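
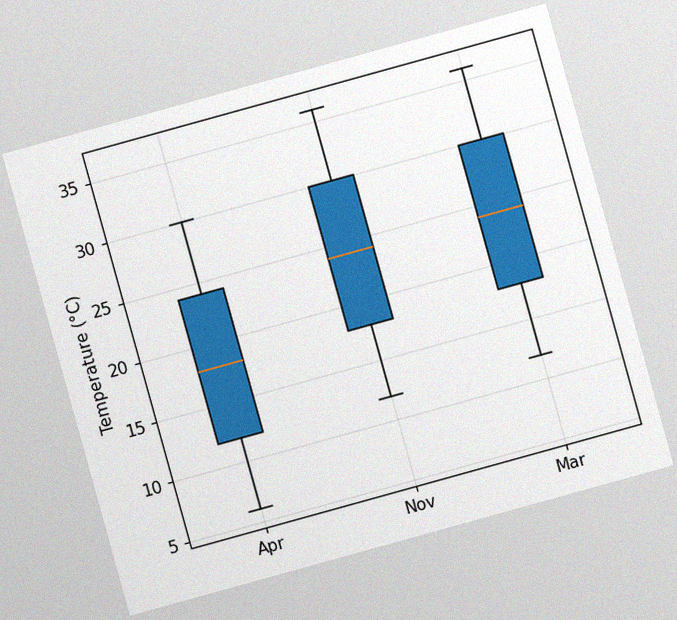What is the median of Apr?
The chart is tilted about 15° counter-clockwise, with some photo noise. The median line in the Apr box sits at 18°C.

18°C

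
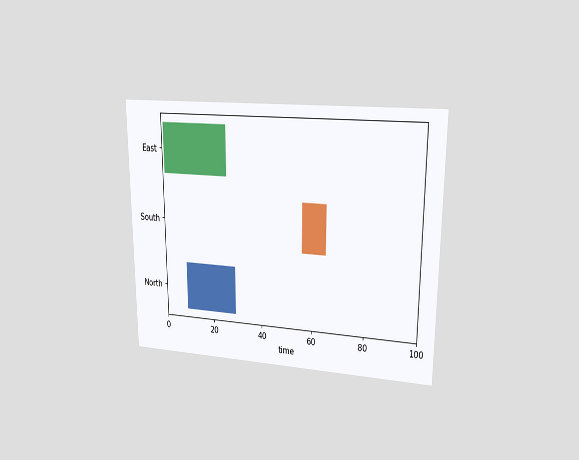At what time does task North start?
The chart is viewed at a slight angle. The North bar begins at t=9.

9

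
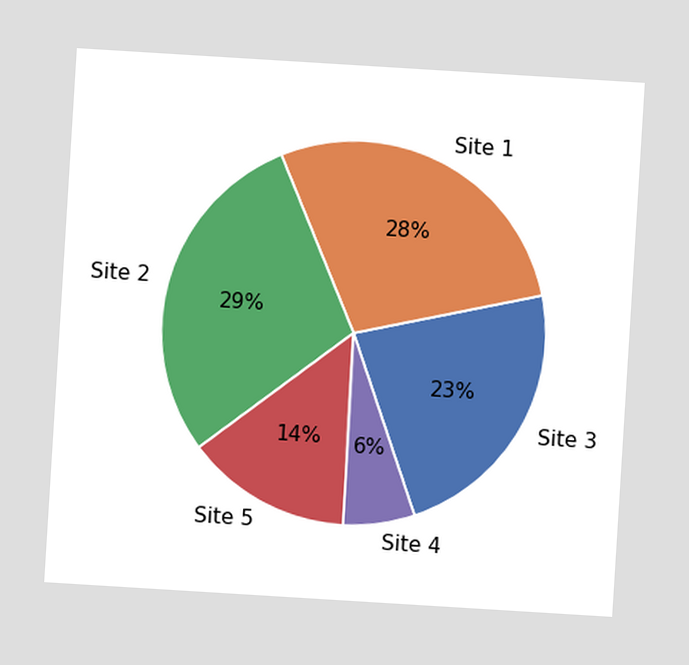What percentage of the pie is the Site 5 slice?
14%

The chart is tilted about 4° clockwise. The Site 5 slice takes up 14% of the pie.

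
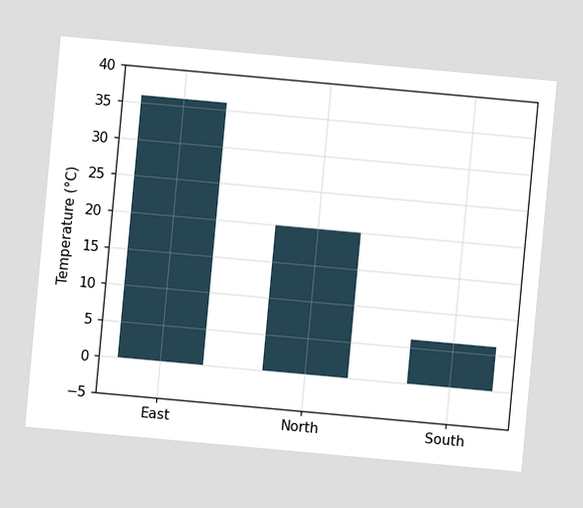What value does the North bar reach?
20°C

The chart is tilted about 5° clockwise. Reading along the chart's y-axis, the North bar reaches 20°C.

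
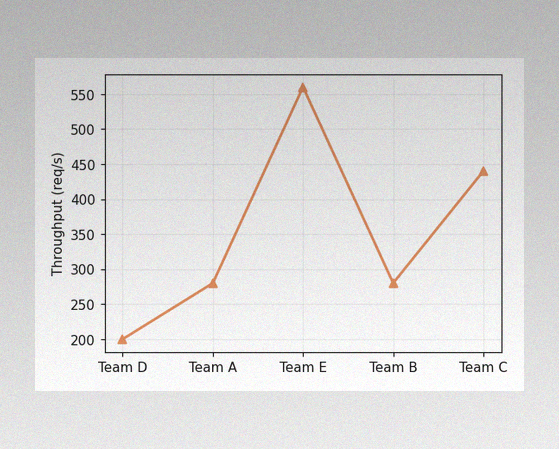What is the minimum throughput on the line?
The image has some photo noise and uneven lighting. The lowest point is at Team D, and reading across to the y-axis gives 200req/s.

200req/s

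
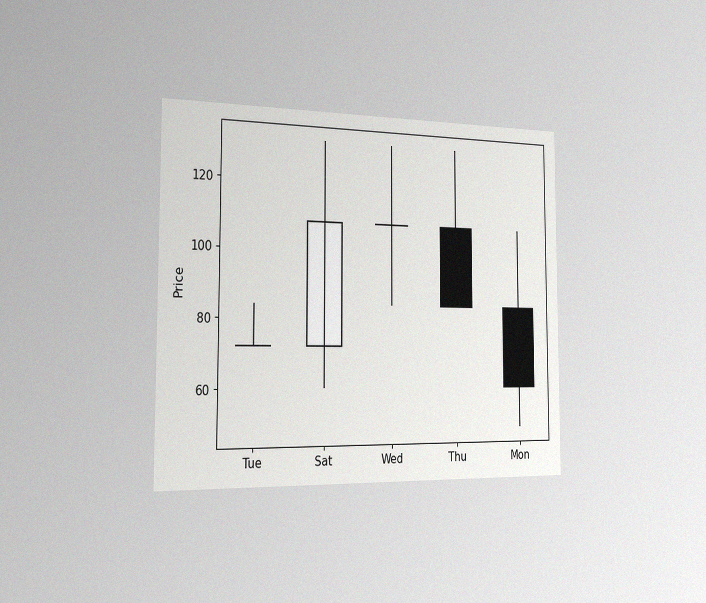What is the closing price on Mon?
The chart is viewed slightly from the left, with some photo noise. The Mon candle closes at 60.

60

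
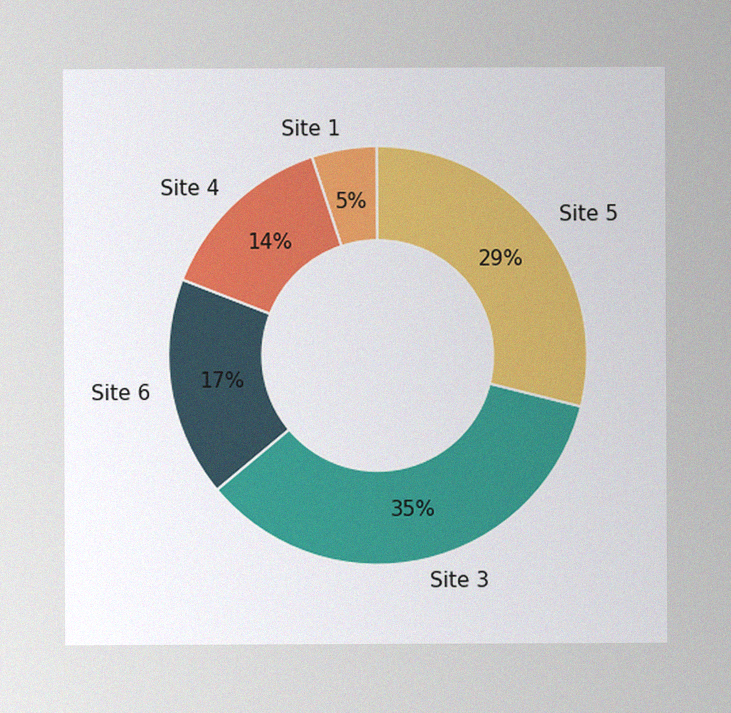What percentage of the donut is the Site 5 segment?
The image has some photo noise and uneven lighting. The Site 5 segment takes up 29% of the ring.

29%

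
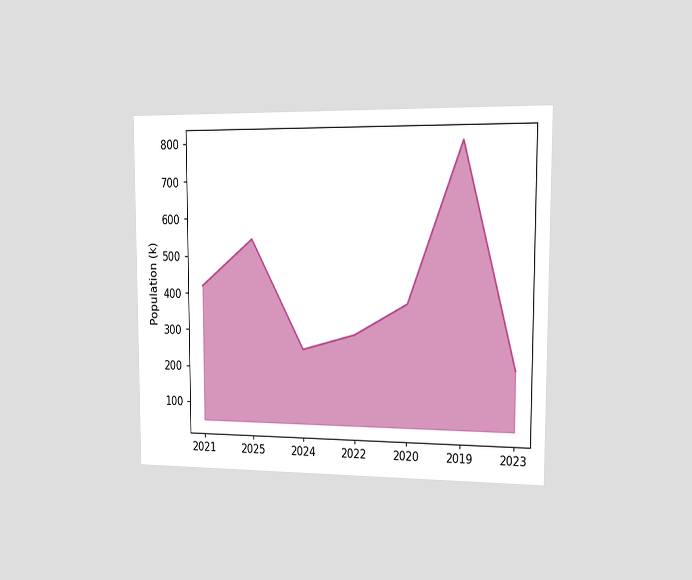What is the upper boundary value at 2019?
The chart is viewed slightly from the right. At 2019 the upper boundary is at 798k.

798k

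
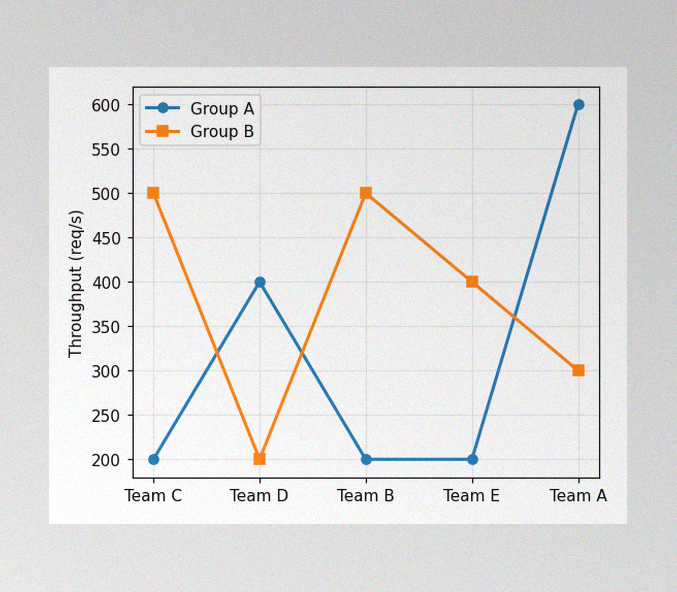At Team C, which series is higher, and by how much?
Group B, by 300req/s

The image has some photo noise and uneven lighting. At Team C, Group B sits above the other line by 300req/s.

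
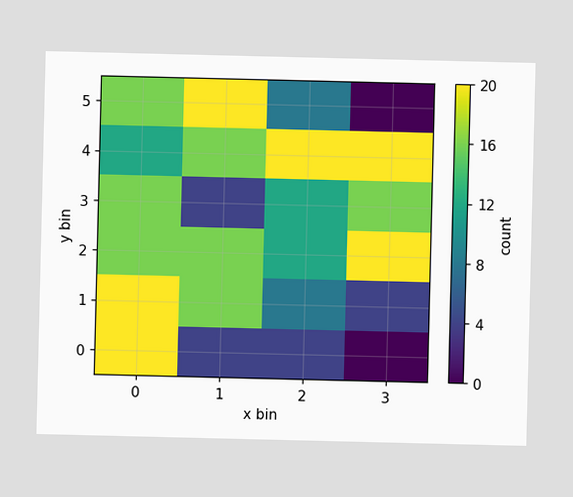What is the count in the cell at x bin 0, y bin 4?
Matching the cell (0, 4) against the colorbar gives 12.

12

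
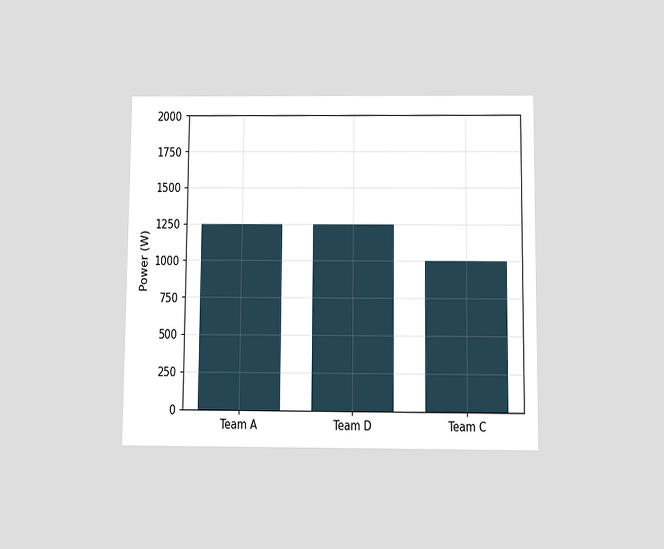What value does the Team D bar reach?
The chart is viewed slightly from below. Reading along the chart's y-axis, the Team D bar reaches 1250W.

1250W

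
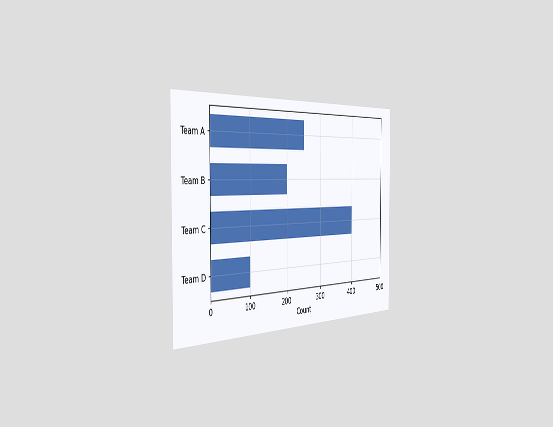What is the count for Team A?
250

The chart is viewed slightly from the left. Reading along the chart's x-axis, the Team A bar reaches 250.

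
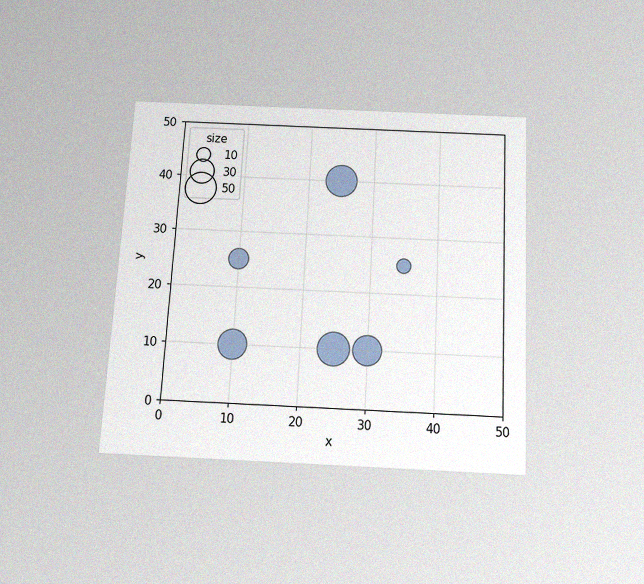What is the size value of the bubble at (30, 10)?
40

The chart is tilted about 3° clockwise and viewed slightly from below, with some photo noise. Matching the bubble at (30, 10) against the size legend gives 40.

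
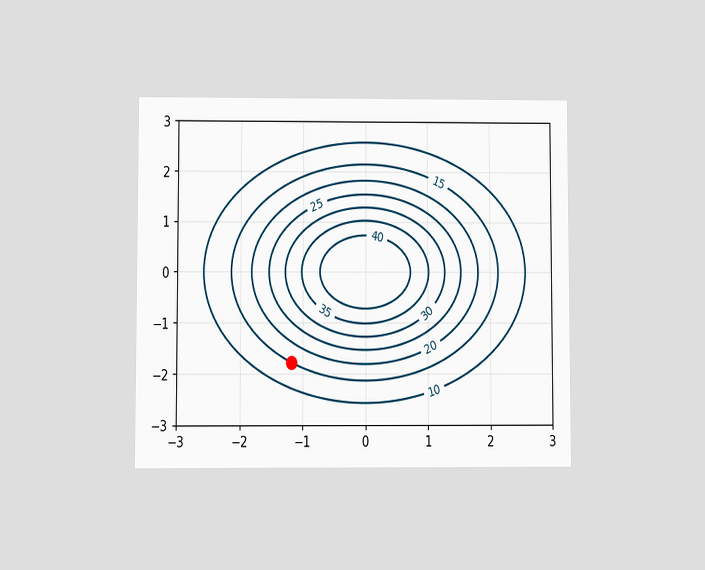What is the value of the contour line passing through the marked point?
15

The chart is viewed at a slight angle. The marked point sits on the contour labelled 15.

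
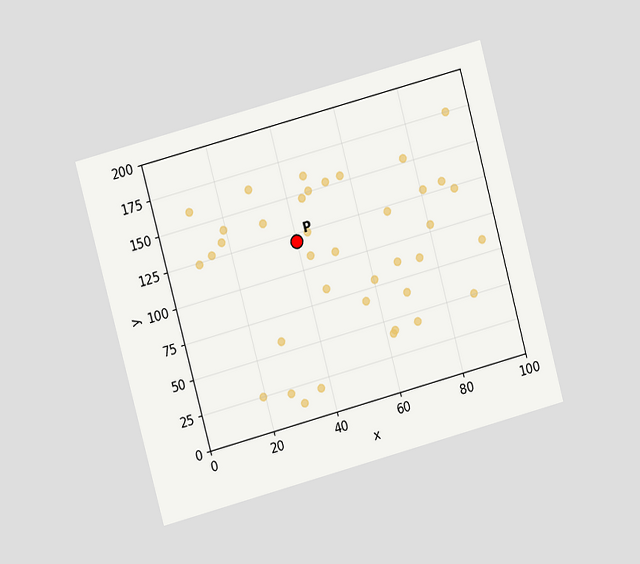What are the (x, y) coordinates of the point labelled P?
The chart is tilted about 15° counter-clockwise and viewed at a slight angle. Following the gridlines from P to each axis, P sits at (40, 120).

(40, 120)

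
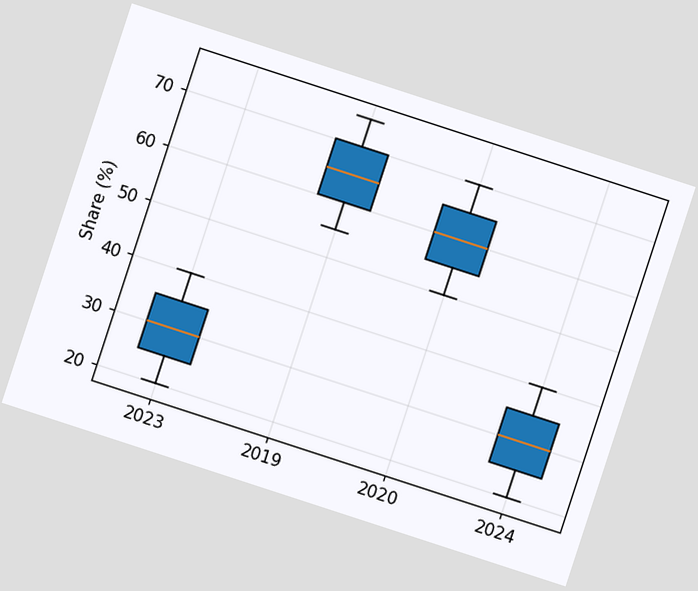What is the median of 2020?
60%

The chart is tilted about 18° clockwise. The median line in the 2020 box sits at 60%.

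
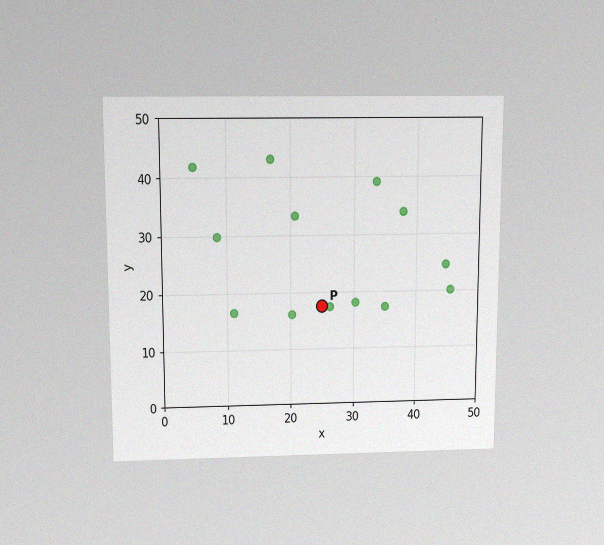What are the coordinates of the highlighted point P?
(25, 17.5)

The chart is viewed slightly from above, with some photo noise. Following the gridlines from P to each axis, P sits at (25, 17.5).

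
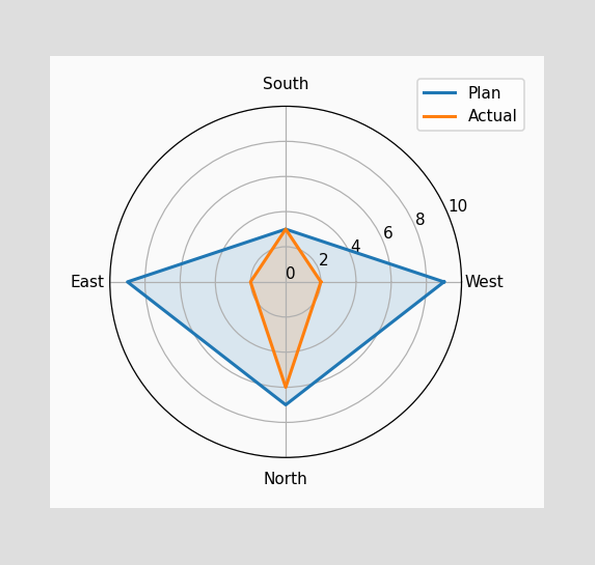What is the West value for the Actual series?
On the West axis, Actual reaches 2.

2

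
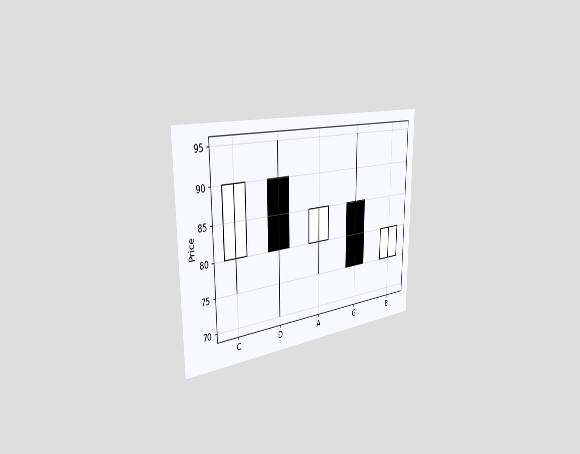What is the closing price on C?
The chart is viewed slightly from the left. The C candle closes at 90.

90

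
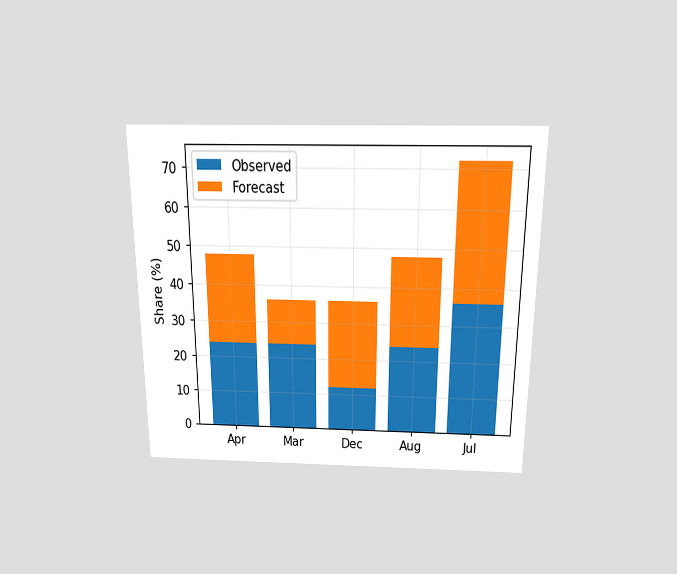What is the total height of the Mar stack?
36%

The chart is viewed slightly from above. The Mar stack's top reaches 36% on the y-axis.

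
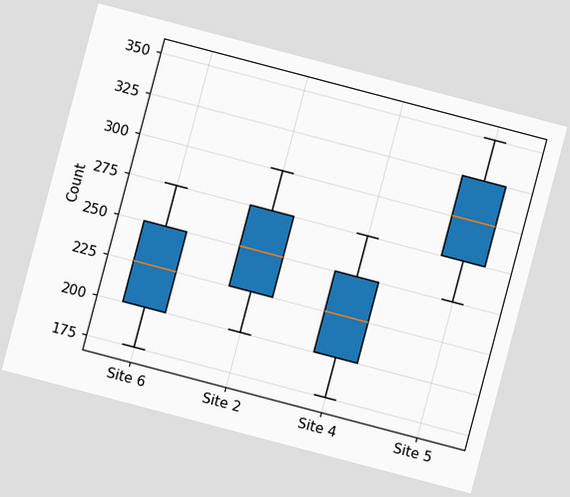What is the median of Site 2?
The chart is tilted about 15° clockwise. The median line in the Site 2 box sits at 250.

250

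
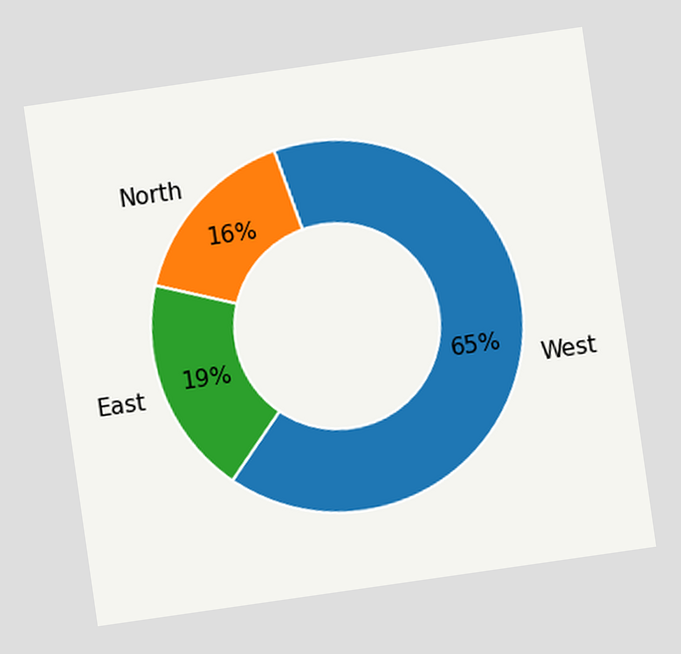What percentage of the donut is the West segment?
65%

The chart is tilted about 8° counter-clockwise. The West segment takes up 65% of the ring.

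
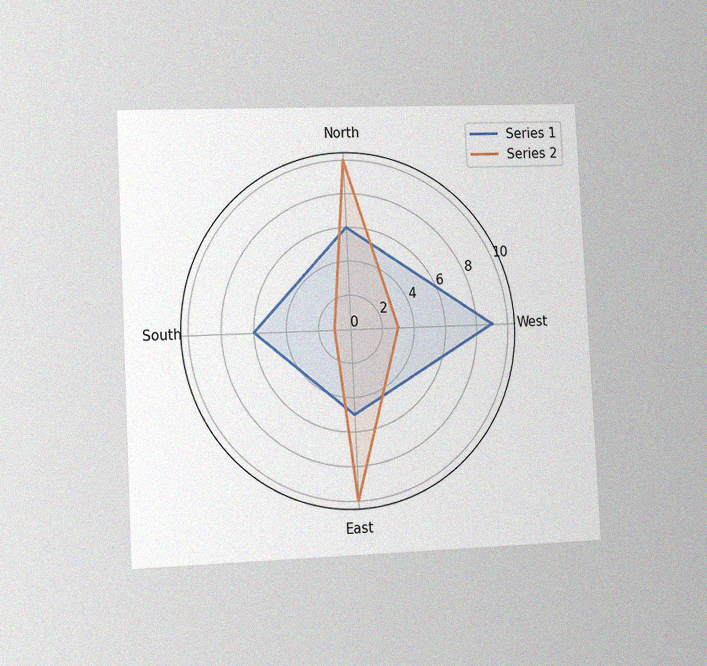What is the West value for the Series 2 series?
The chart is tilted about 3° counter-clockwise and viewed slightly from the left, with some photo noise. On the West axis, Series 2 reaches 3.

3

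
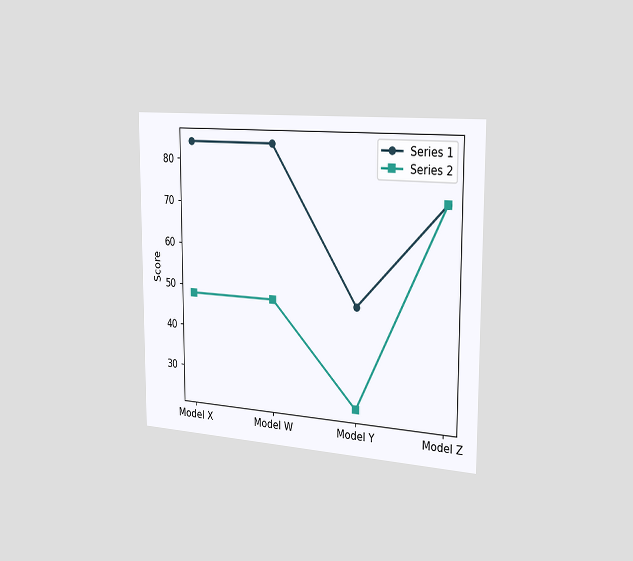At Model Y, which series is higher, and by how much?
The chart is viewed slightly from the right. At Model Y, Series 1 sits above the other line by 24.

Series 1, by 24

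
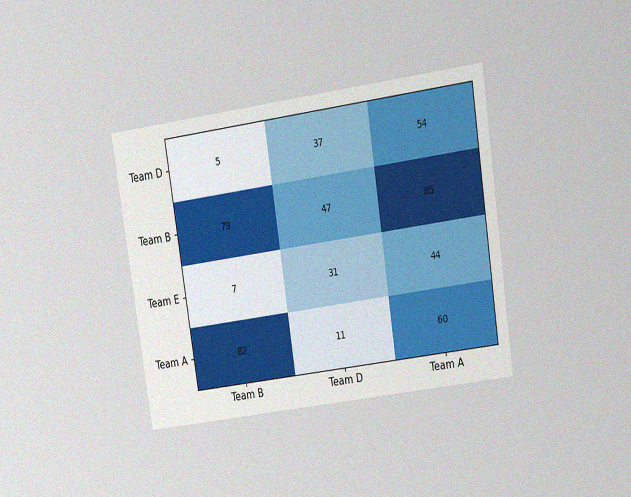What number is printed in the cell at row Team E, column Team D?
The chart is tilted about 9° counter-clockwise and viewed at a slight angle, with some photo noise. The (Team E, Team D) cell reads 31.

31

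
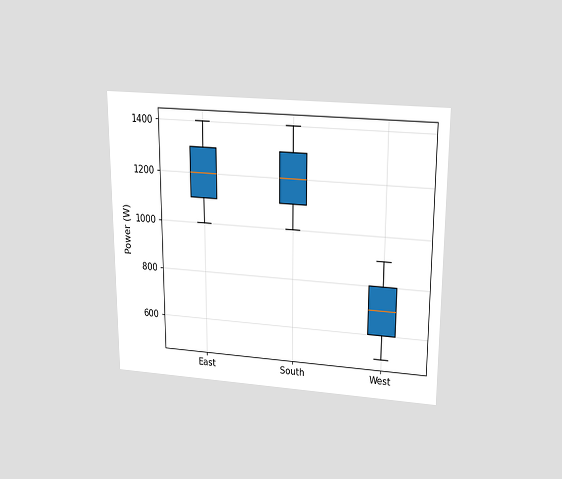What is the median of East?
The chart is viewed slightly from above. The median line in the East box sits at 1200W.

1200W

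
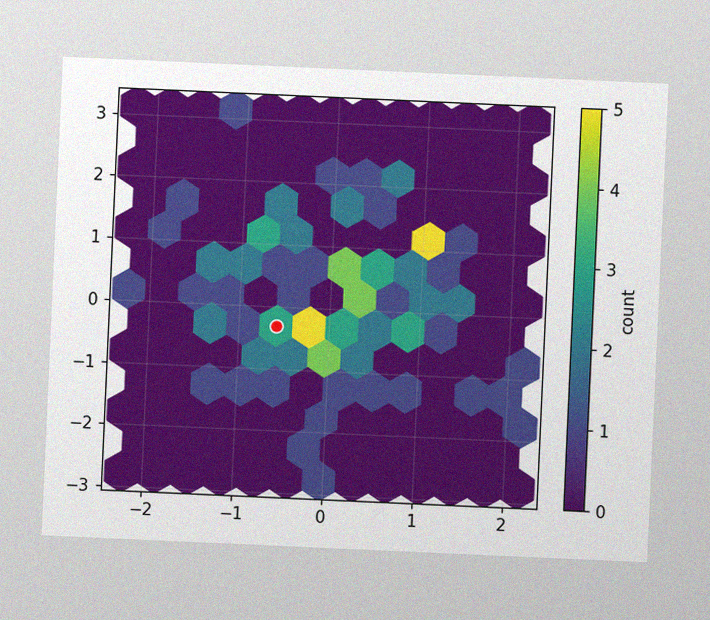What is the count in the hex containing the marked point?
3

The chart is tilted about 3° clockwise, with some photo noise. The marked hex reads 3 on the colorbar.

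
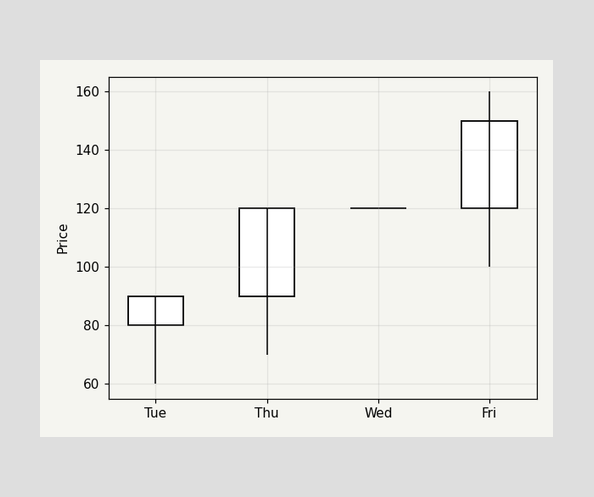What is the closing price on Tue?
90

The Tue candle closes at 90.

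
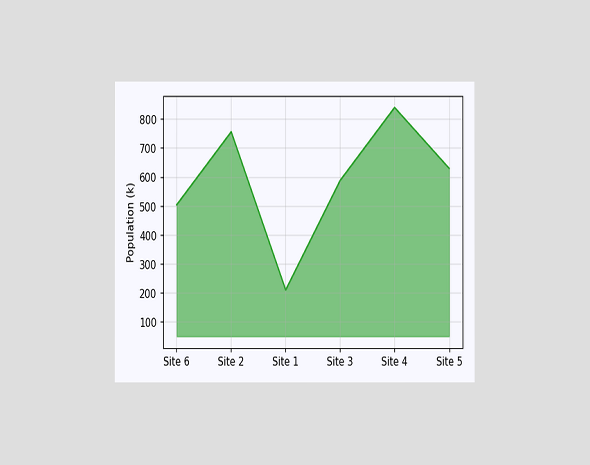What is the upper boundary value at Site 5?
630k

The chart is viewed at a slight angle. At Site 5 the upper boundary is at 630k.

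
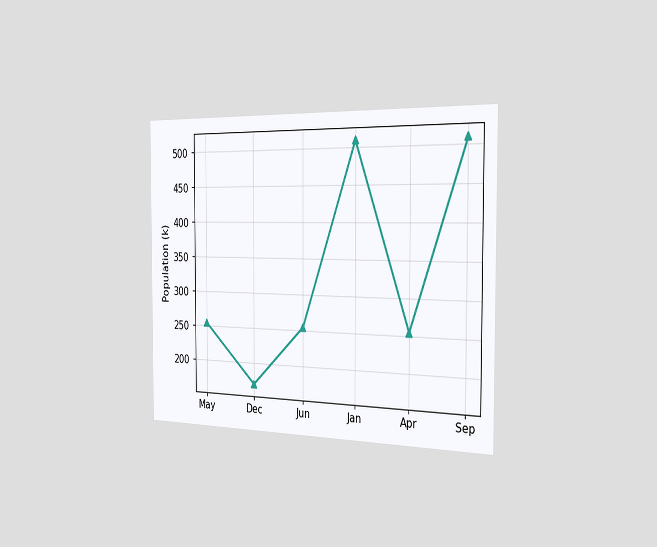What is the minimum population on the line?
The chart is viewed slightly from the right. The lowest point is at Dec, and reading across to the y-axis gives 170k.

170k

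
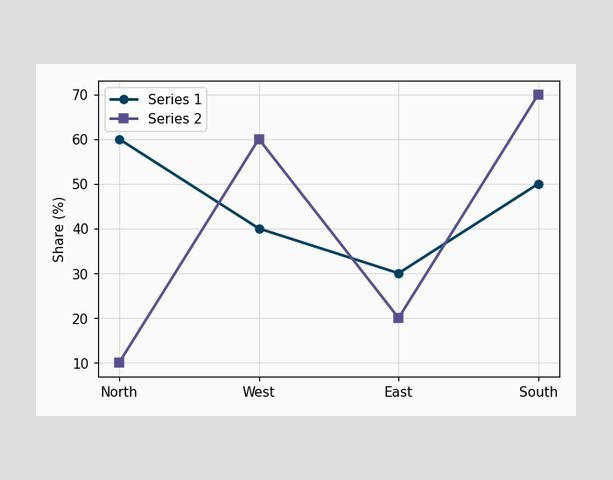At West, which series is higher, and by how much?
At West, Series 2 sits above the other line by 20%.

Series 2, by 20%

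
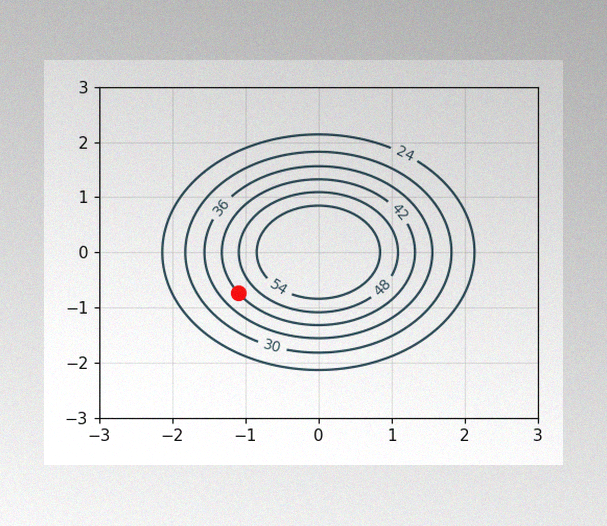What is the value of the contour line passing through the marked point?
The image has some photo noise and uneven lighting. The marked point sits on the contour labelled 42.

42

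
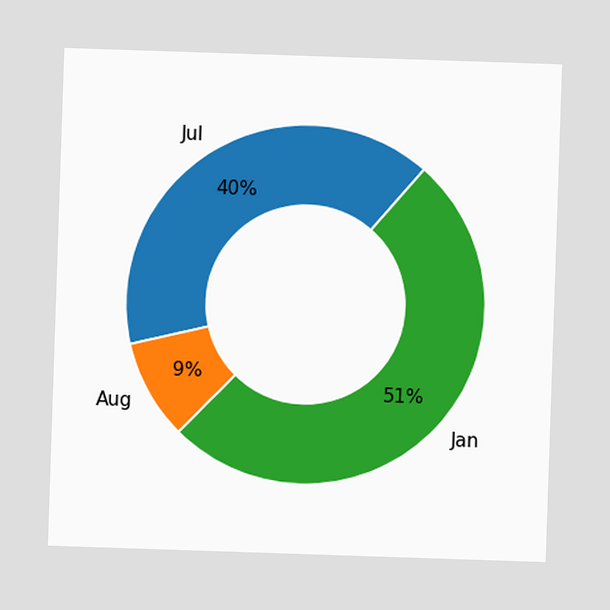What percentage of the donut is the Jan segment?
51%

The Jan segment takes up 51% of the ring.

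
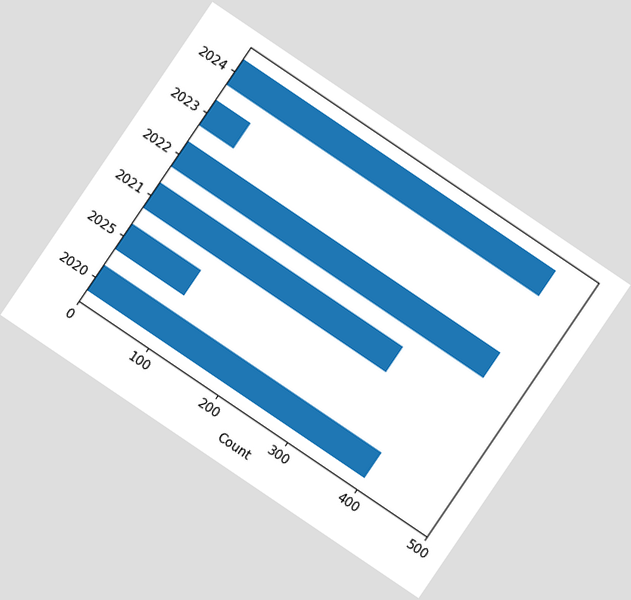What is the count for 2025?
The chart is tilted about 34° clockwise. Reading along the chart's x-axis, the 2025 bar reaches 100.

100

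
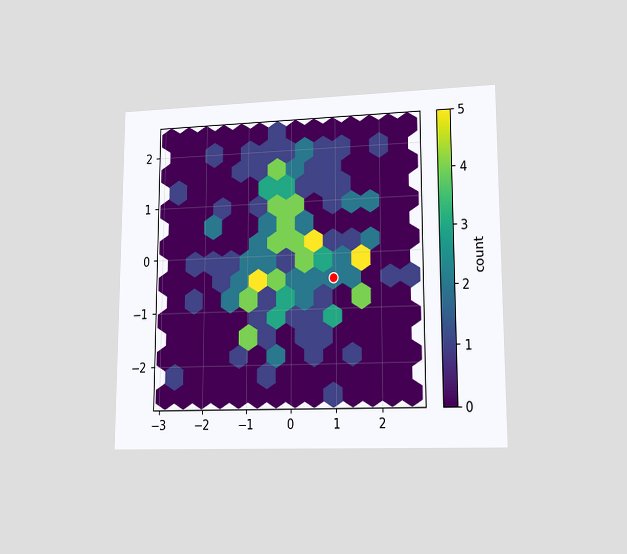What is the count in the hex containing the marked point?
2

The chart is viewed at a slight angle. The marked hex reads 2 on the colorbar.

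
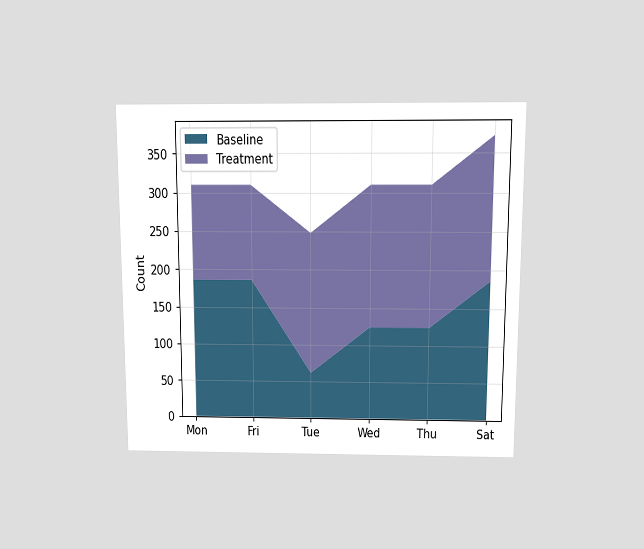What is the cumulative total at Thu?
The chart is viewed slightly from above. The stacked total at Thu reaches 310.

310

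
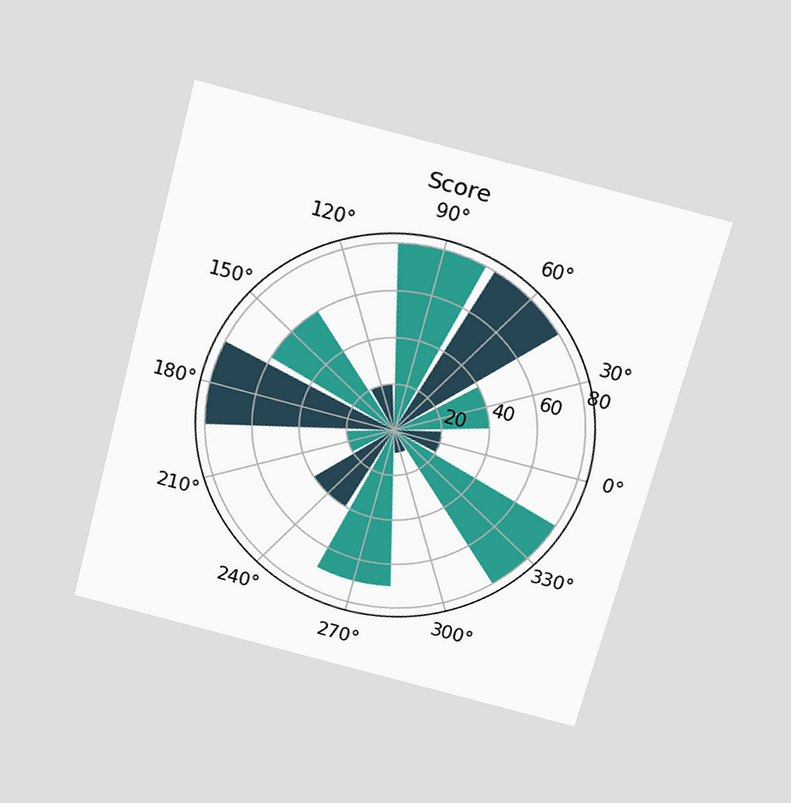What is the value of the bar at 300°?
10

The chart is tilted about 15° clockwise and viewed slightly from above. The bar at 300° reaches 10 on the radial axis.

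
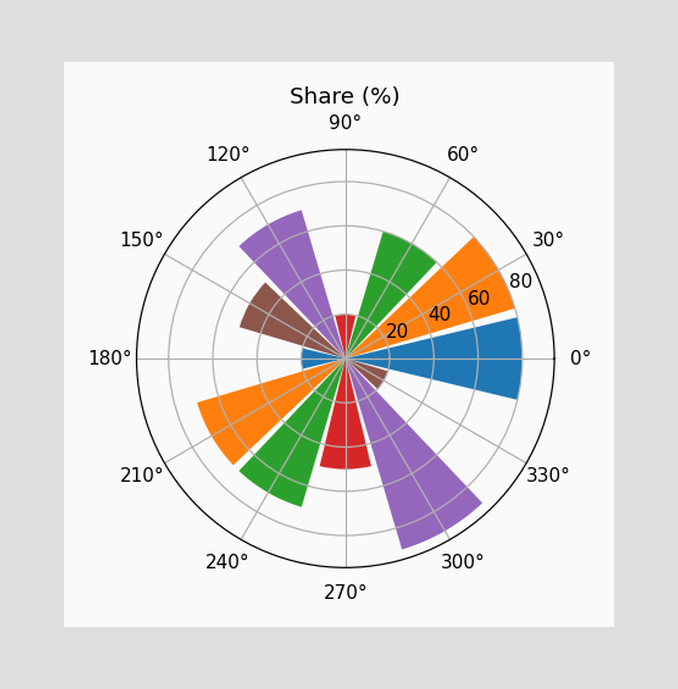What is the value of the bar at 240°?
70%

The bar at 240° reaches 70% on the radial axis.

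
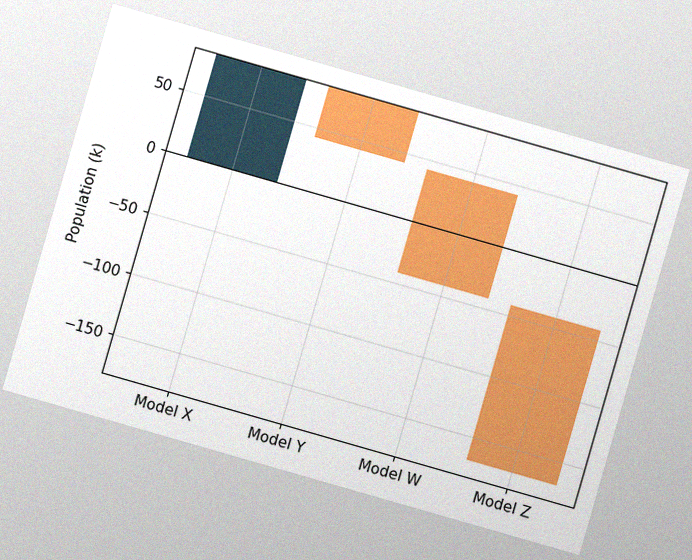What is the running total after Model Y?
42k

The chart is tilted about 16° clockwise, with some photo noise. After Model Y the running total reaches 42k.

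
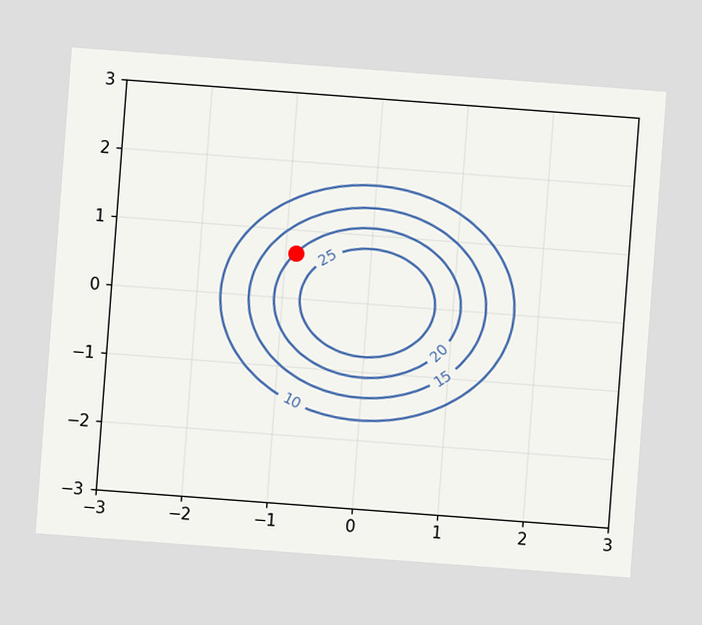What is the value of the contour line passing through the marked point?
The chart is tilted about 4° clockwise. The marked point sits on the contour labelled 20.

20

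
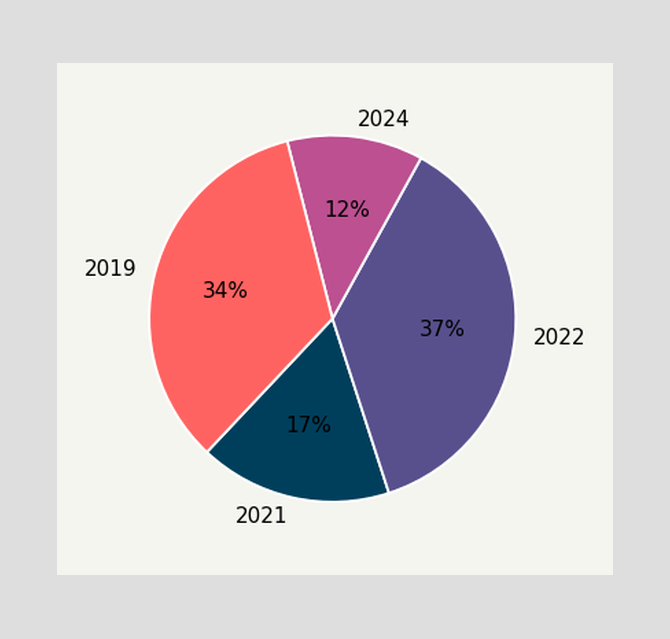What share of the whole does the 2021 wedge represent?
The 2021 slice takes up 17% of the pie.

17%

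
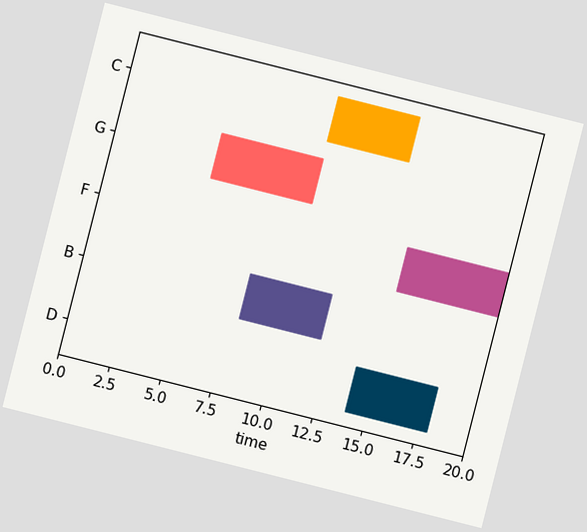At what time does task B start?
8

The chart is tilted about 14° clockwise. The B bar begins at t=8.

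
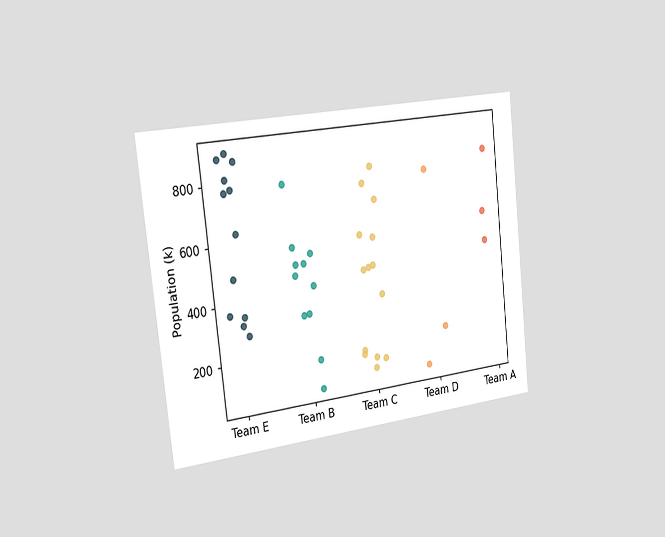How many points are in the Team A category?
The chart is tilted about 6° counter-clockwise and viewed slightly from the left. Counting the markers in the Team A column gives 3.

3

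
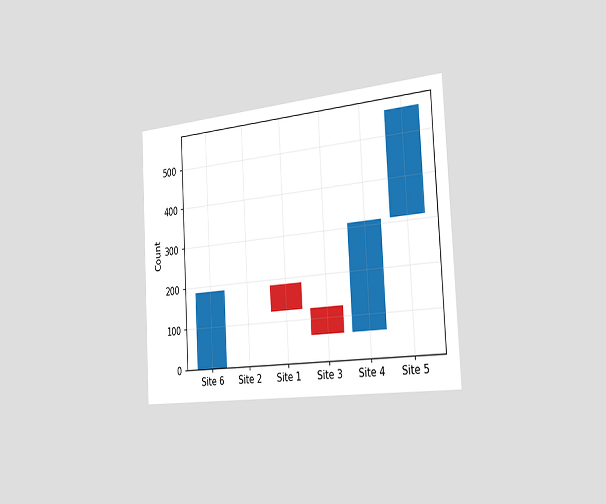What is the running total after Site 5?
558

The chart is tilted about 3° counter-clockwise and viewed slightly from the right. After Site 5 the running total reaches 558.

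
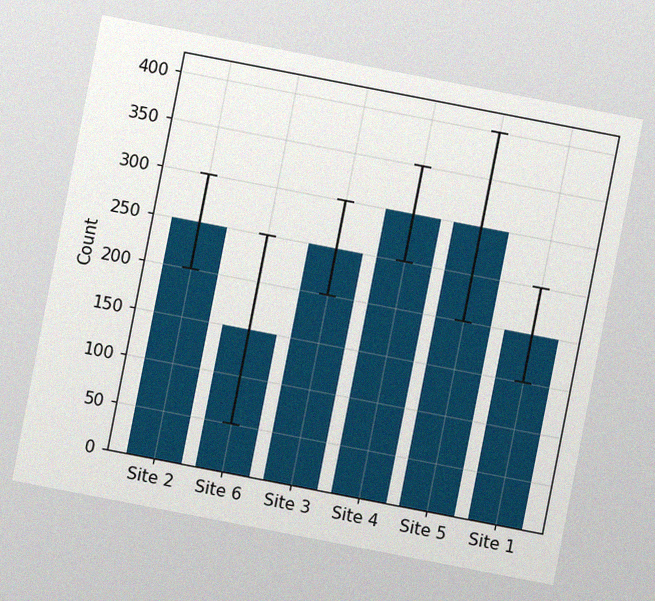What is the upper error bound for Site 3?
300

The chart is tilted about 11° clockwise, with some photo noise. The Site 3 bar's upper whisker reaches 300.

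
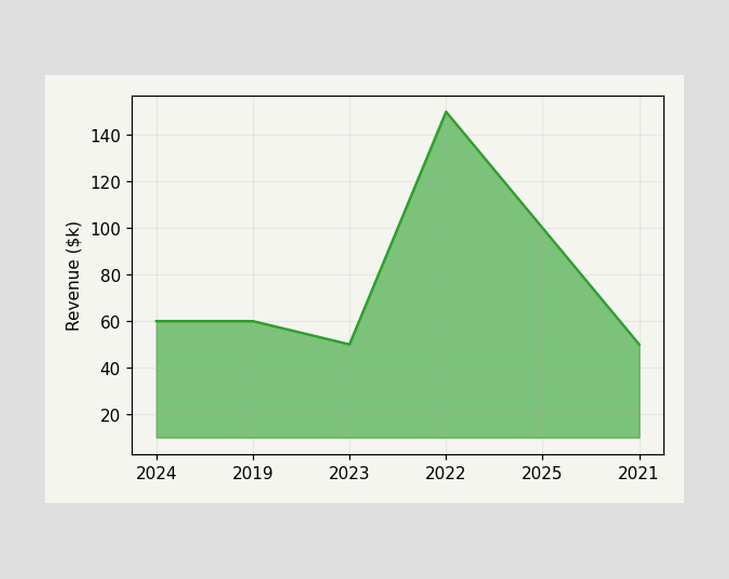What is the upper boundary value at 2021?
$50k

At 2021 the upper boundary is at $50k.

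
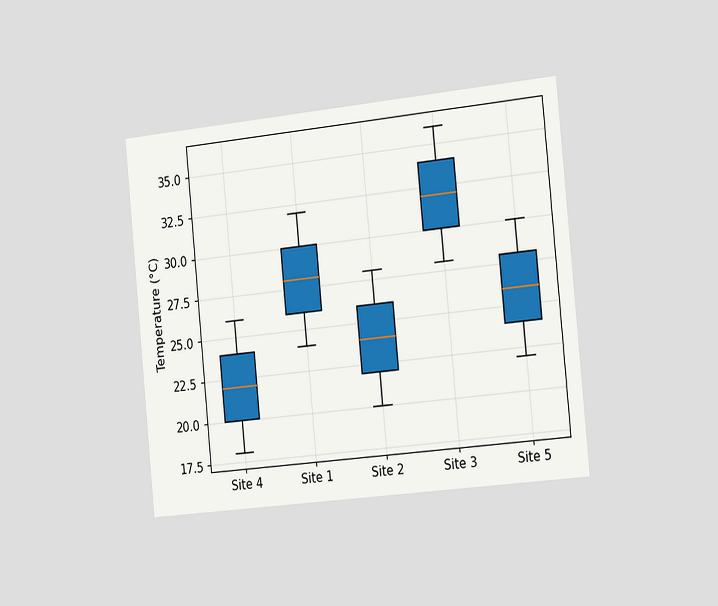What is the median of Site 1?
28°C

The chart is tilted about 6° counter-clockwise and viewed slightly from the right. The median line in the Site 1 box sits at 28°C.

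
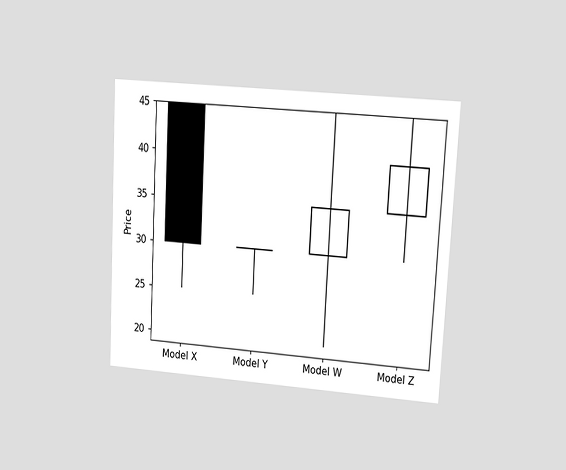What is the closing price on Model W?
The chart is tilted about 3° clockwise and viewed at a slight angle. The Model W candle closes at 35.

35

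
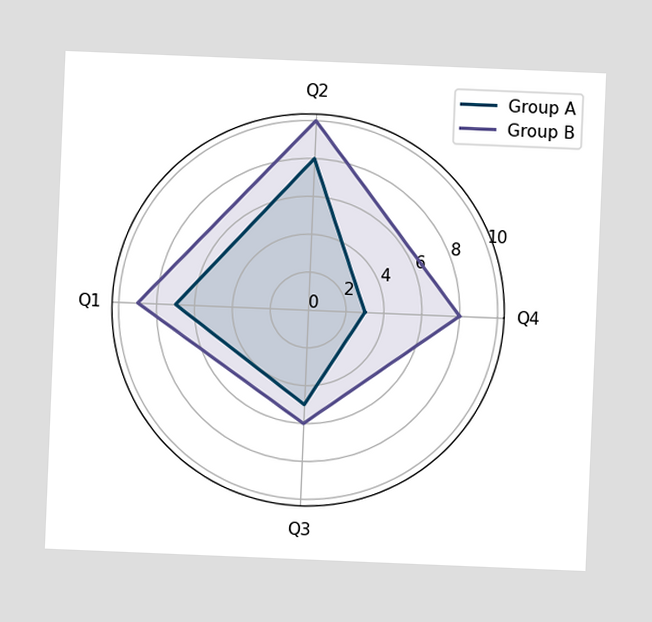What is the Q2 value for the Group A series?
8

The chart is tilted about 2° clockwise. On the Q2 axis, Group A reaches 8.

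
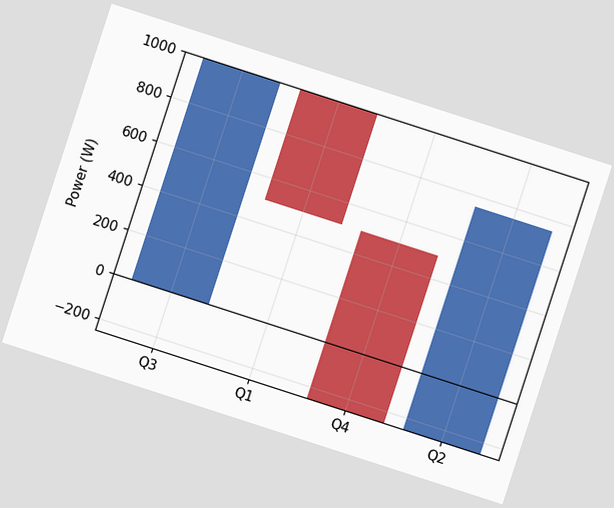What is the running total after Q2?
750W

The chart is tilted about 18° clockwise. After Q2 the running total reaches 750W.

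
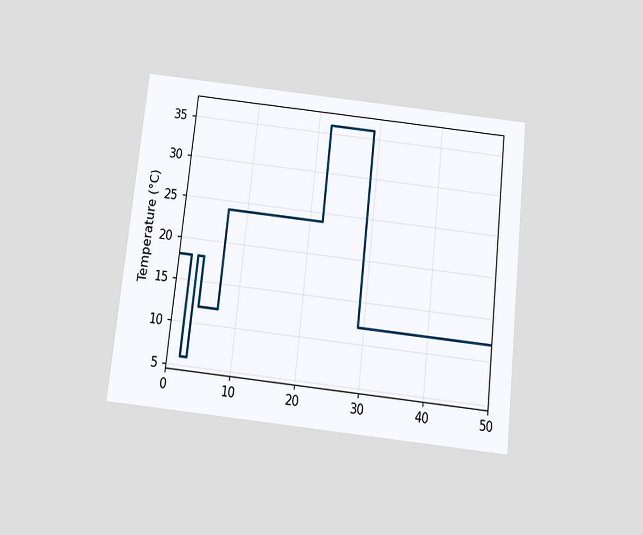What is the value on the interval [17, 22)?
The chart is tilted about 6° clockwise and viewed slightly from below. On [17, 22) the step sits at 24°C.

24°C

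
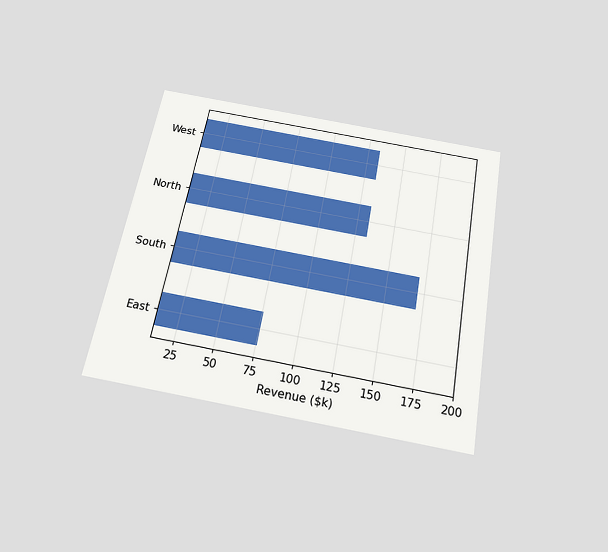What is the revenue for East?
The chart is tilted about 10° clockwise and viewed slightly from below. Reading along the chart's x-axis, the East bar reaches $76k.

$76k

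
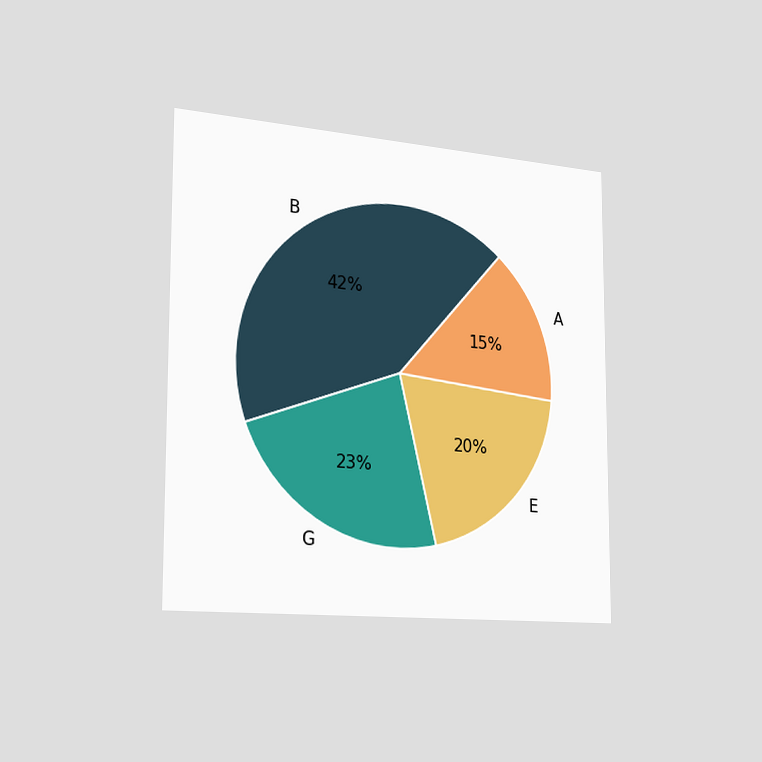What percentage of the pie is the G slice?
The chart is viewed slightly from the left. The G slice takes up 23% of the pie.

23%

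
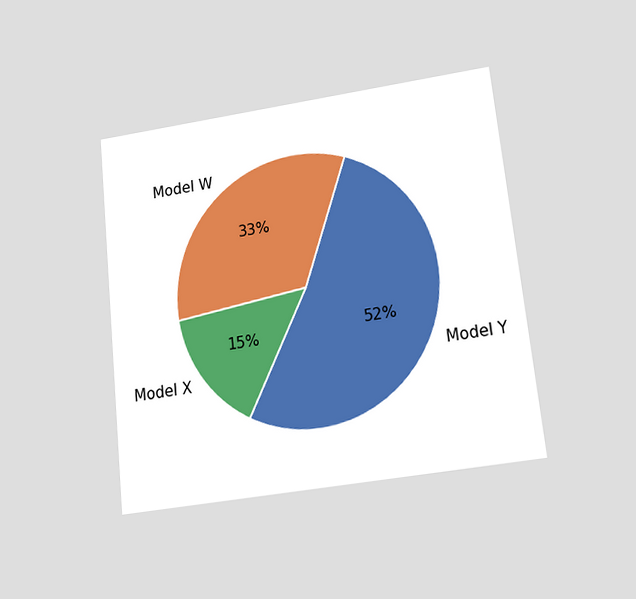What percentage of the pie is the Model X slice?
15%

The chart is tilted about 6° counter-clockwise and viewed slightly from below. The Model X slice takes up 15% of the pie.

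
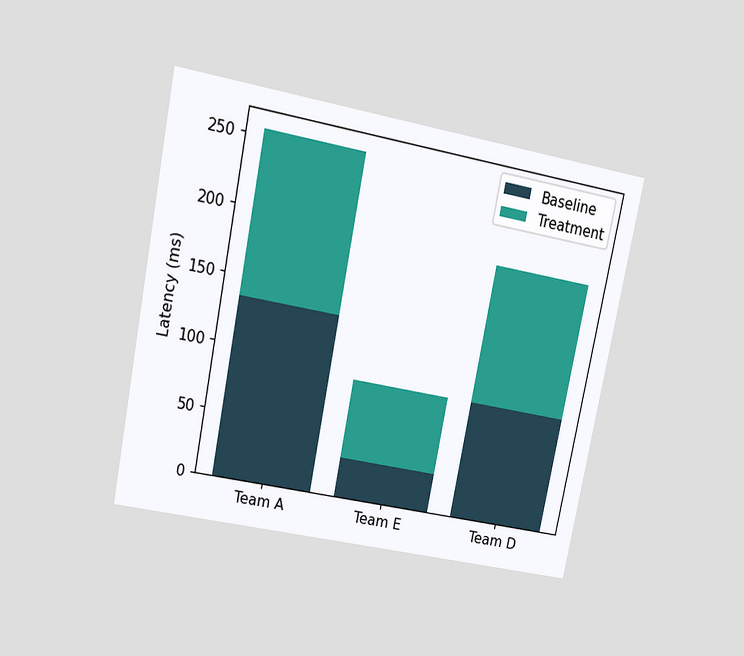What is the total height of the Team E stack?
90ms

The chart is tilted about 11° clockwise and viewed at a slight angle. The Team E stack's top reaches 90ms on the y-axis.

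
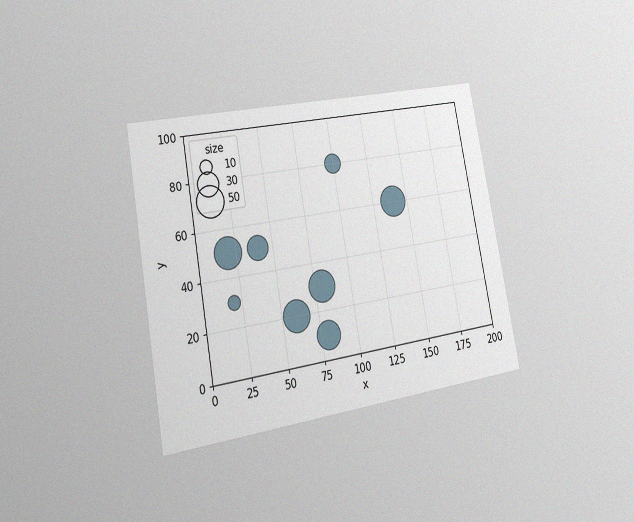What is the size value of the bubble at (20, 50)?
50

The chart is tilted about 10° counter-clockwise and viewed slightly from the left, with some photo noise. Matching the bubble at (20, 50) against the size legend gives 50.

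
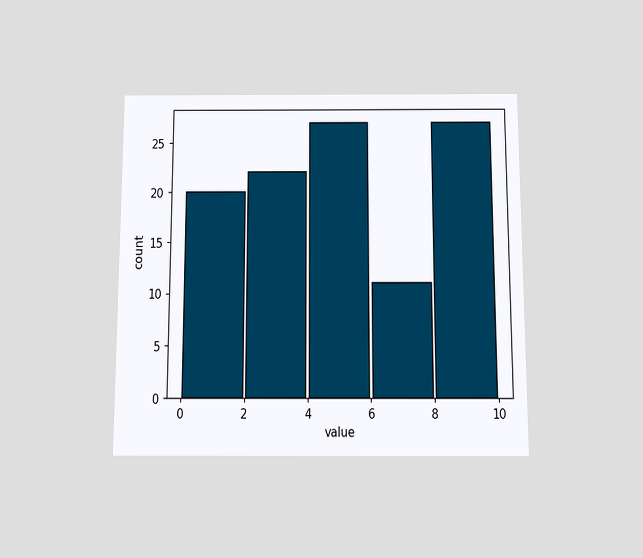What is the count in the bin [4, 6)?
27

The chart is viewed slightly from below. The [4, 6) bin has height 27.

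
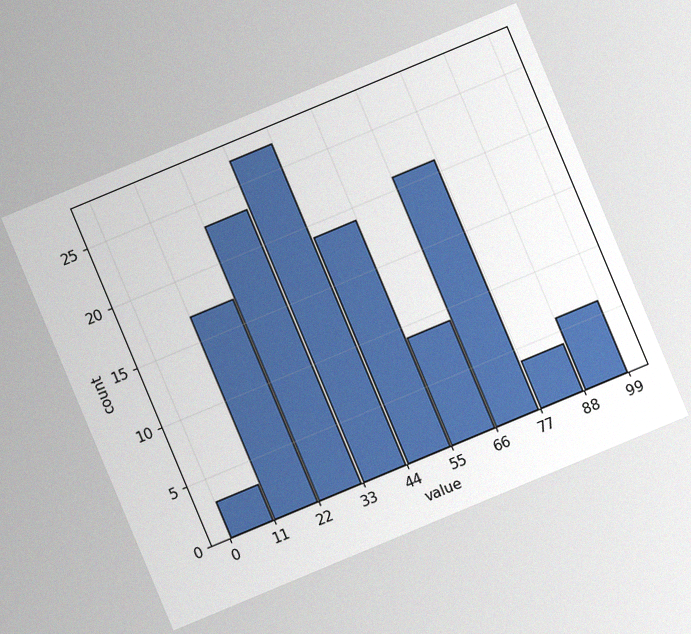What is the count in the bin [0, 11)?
3

The chart is tilted about 23° counter-clockwise, with some photo noise. The [0, 11) bin has height 3.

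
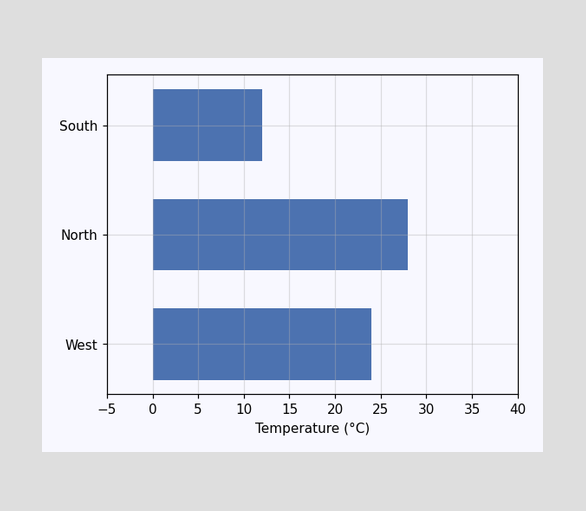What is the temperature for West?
Reading along the chart's x-axis, the West bar reaches 24°C.

24°C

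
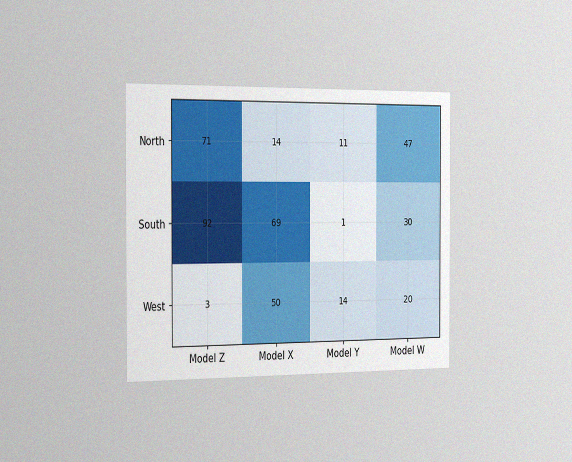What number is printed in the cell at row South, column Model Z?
92

The chart is viewed slightly from the left, with some photo noise. The (South, Model Z) cell reads 92.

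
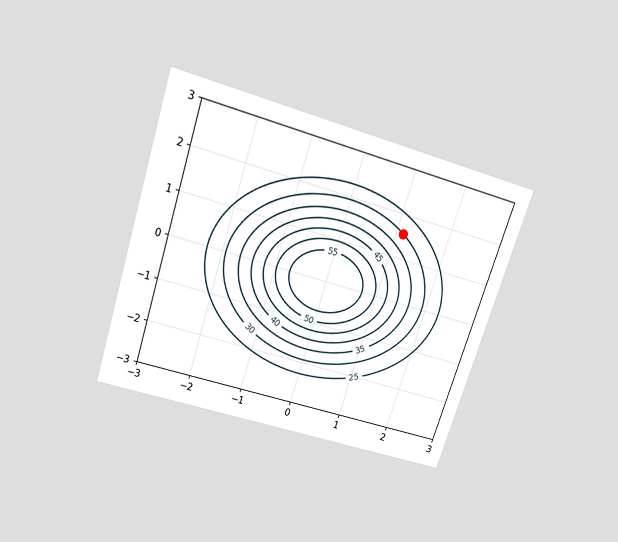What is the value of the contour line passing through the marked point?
30

The chart is tilted about 18° clockwise and viewed slightly from above. The marked point sits on the contour labelled 30.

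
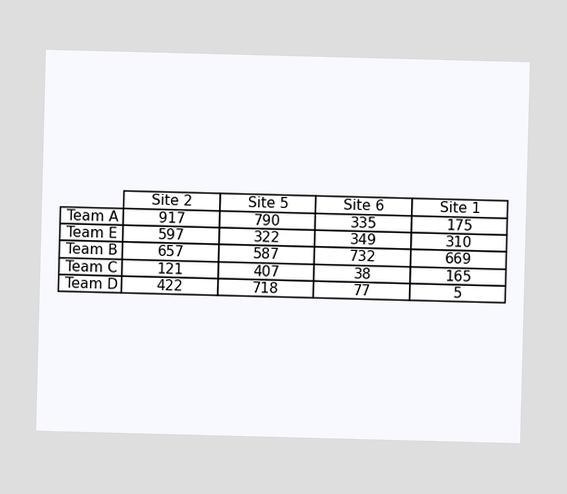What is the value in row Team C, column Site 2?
121

The (Team C, Site 2) cell reads 121.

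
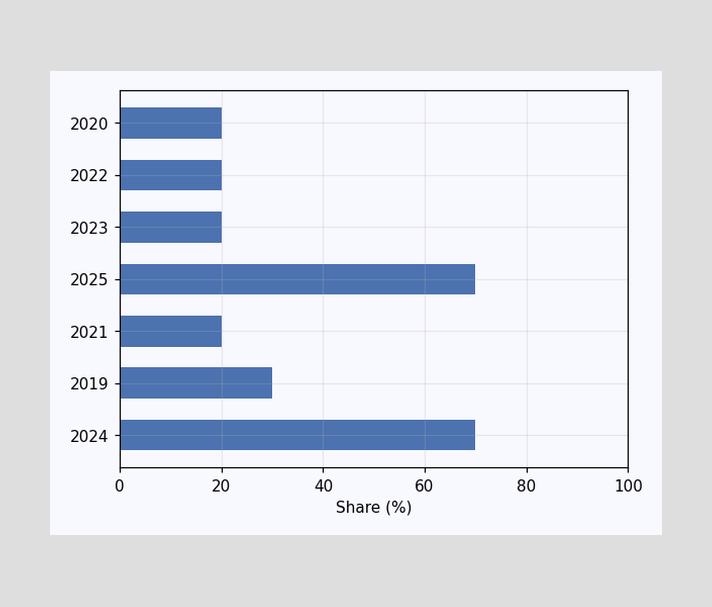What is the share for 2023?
20%

Reading along the chart's x-axis, the 2023 bar reaches 20%.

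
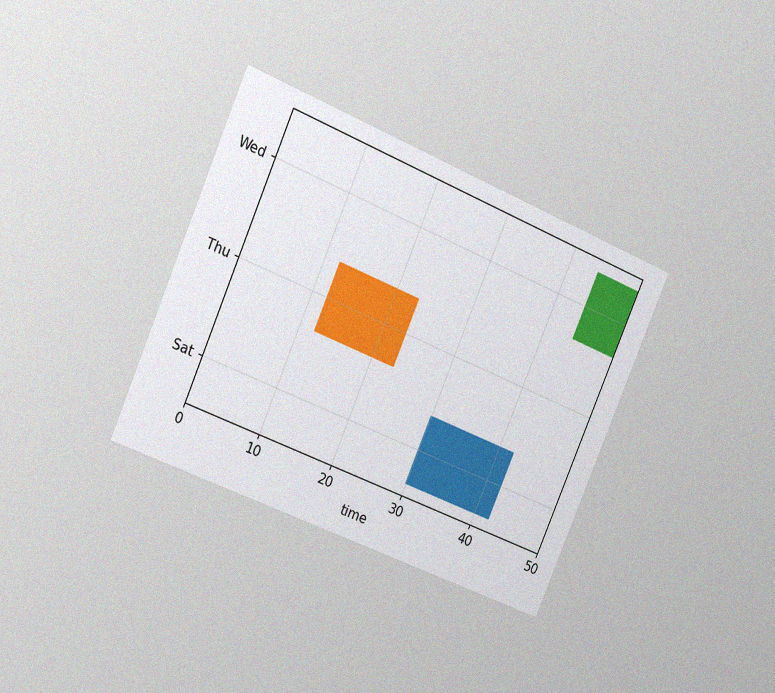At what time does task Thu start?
12

The chart is tilted about 23° clockwise and viewed slightly from the left, with some photo noise. The Thu bar begins at t=12.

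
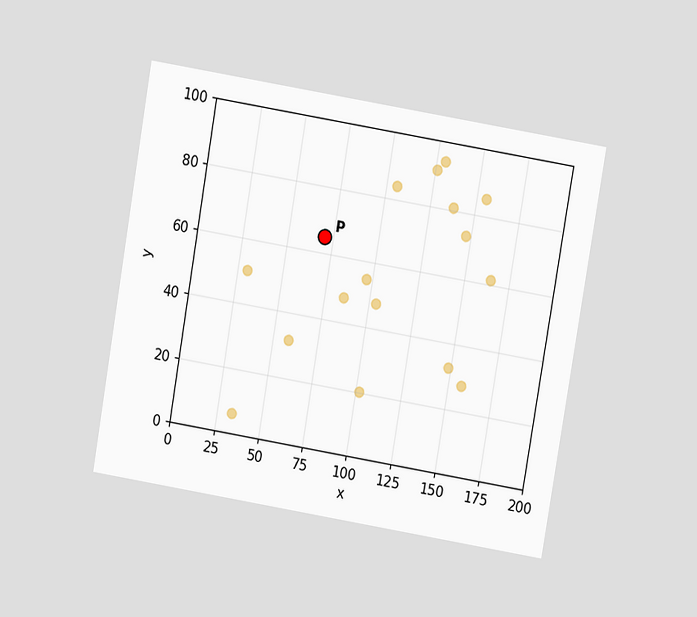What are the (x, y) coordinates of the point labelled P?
(70, 65)

The chart is tilted about 10° clockwise and viewed at a slight angle. Following the gridlines from P to each axis, P sits at (70, 65).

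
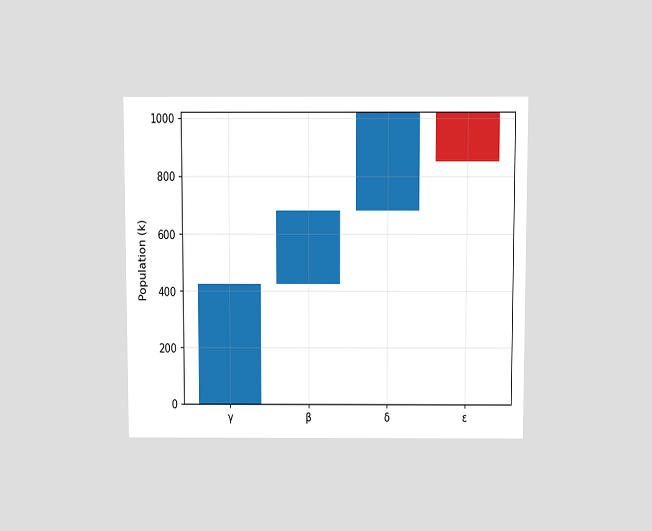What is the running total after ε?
The chart is viewed slightly from above. After ε the running total reaches 850k.

850k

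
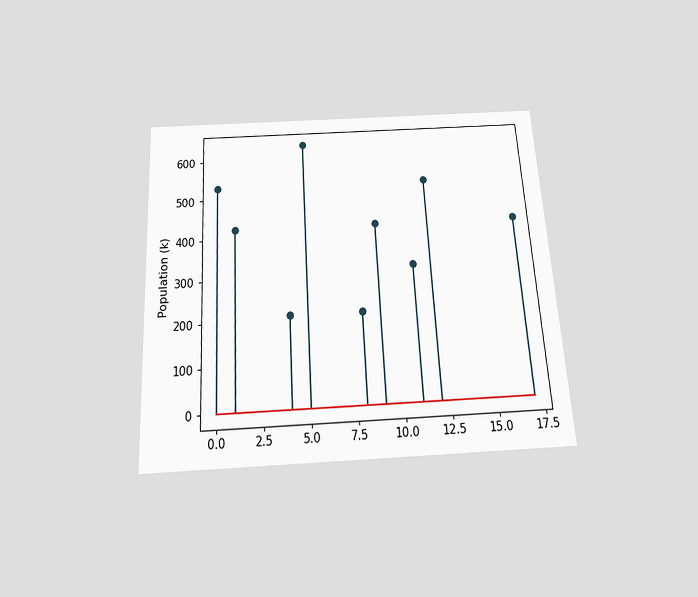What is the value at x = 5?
636k

The chart is tilted about 3° counter-clockwise and viewed slightly from below. The stem at x=5 reaches 636k.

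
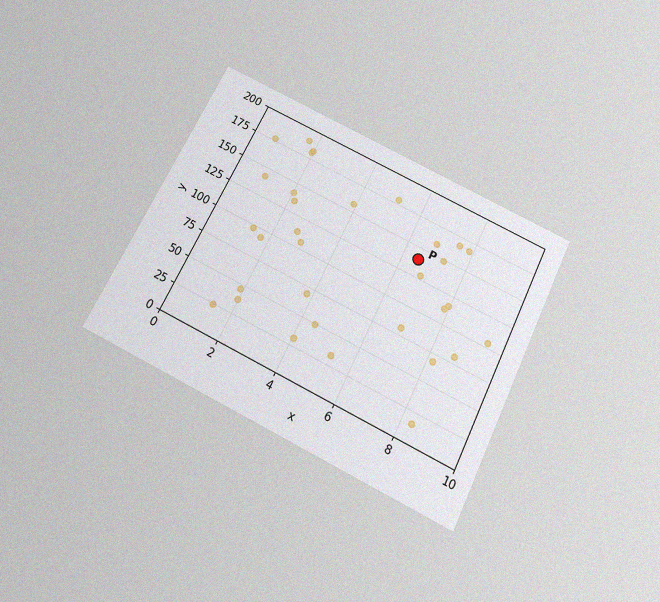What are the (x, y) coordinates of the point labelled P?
The chart is tilted about 26° clockwise and viewed slightly from below, with some photo noise. Following the gridlines from P to each axis, P sits at (6.5, 140).

(6.5, 140)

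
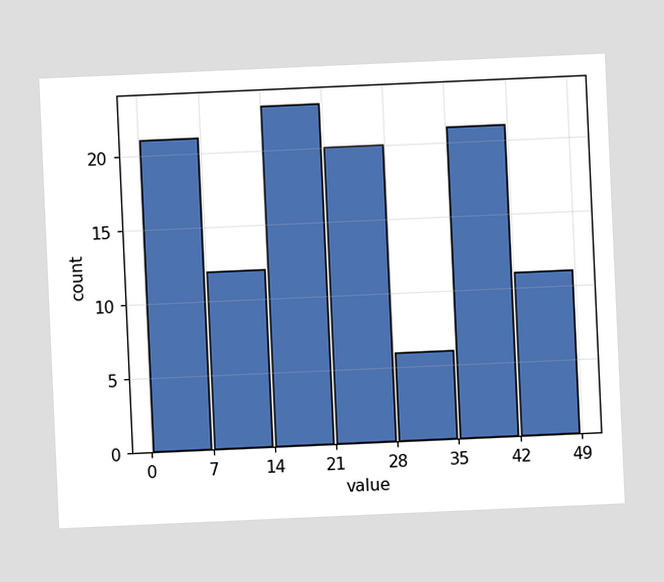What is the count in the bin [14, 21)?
23

The chart is tilted about 3° counter-clockwise. The [14, 21) bin has height 23.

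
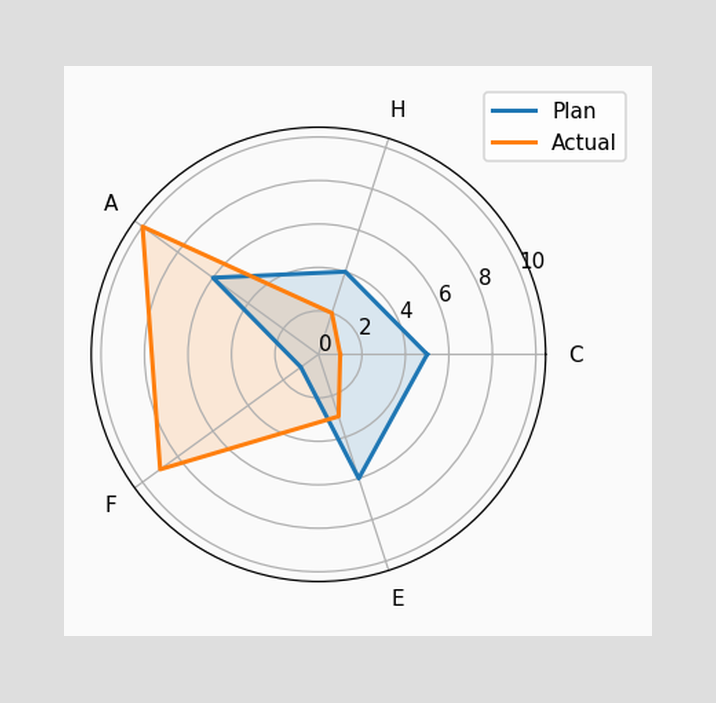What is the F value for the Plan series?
1

On the F axis, Plan reaches 1.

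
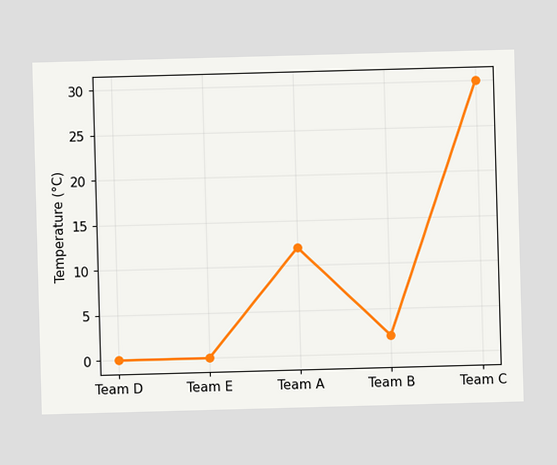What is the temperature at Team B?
2°C

At Team B, the line is at 2°C.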